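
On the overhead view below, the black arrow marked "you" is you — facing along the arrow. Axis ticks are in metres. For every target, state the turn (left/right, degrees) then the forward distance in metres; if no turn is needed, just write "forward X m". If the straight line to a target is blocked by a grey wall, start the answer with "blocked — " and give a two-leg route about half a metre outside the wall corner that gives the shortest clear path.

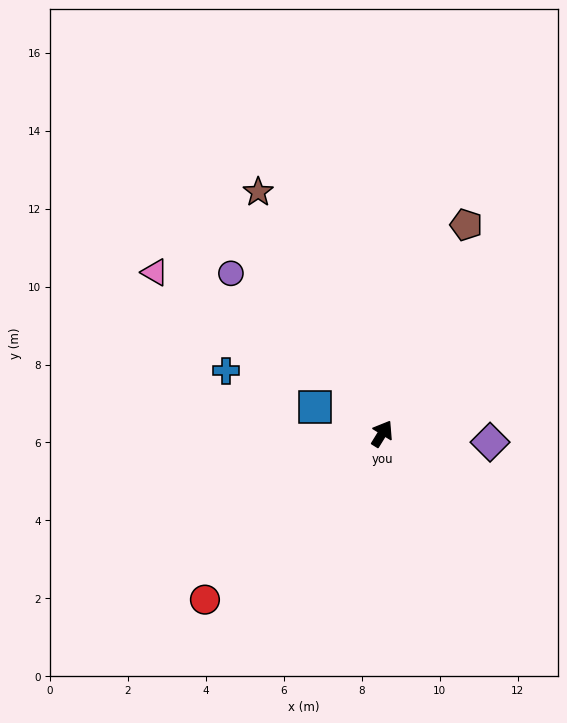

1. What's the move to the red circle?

turn left 165°, forward 6.2 m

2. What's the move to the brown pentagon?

turn left 10°, forward 5.8 m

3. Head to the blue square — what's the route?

turn left 100°, forward 1.9 m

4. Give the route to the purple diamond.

turn right 63°, forward 2.8 m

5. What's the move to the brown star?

turn left 59°, forward 7.0 m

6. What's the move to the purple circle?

turn left 75°, forward 5.7 m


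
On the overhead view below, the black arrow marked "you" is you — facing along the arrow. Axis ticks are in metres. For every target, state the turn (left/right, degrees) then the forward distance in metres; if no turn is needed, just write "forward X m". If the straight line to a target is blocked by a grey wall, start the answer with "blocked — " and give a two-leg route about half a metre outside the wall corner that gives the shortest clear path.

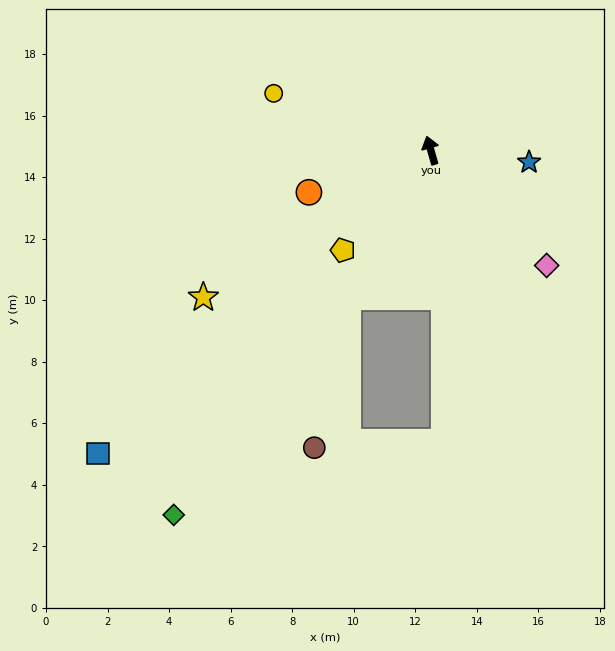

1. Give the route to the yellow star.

turn left 107°, forward 8.8 m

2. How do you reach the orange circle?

turn left 93°, forward 4.2 m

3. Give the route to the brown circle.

blocked — turn left 135°, forward 5.5 m, then turn left 16°, forward 5.0 m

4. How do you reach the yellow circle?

turn left 54°, forward 5.4 m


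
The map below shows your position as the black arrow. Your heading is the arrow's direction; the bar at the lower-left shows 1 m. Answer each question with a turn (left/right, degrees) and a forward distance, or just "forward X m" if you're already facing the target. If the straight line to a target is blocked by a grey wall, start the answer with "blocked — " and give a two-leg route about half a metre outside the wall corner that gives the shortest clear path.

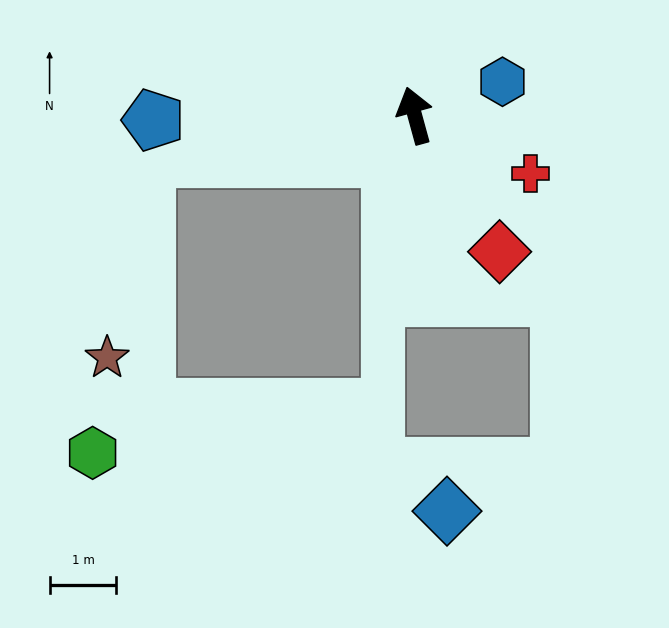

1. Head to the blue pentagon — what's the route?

turn left 76°, forward 3.9 m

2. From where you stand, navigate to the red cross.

turn right 132°, forward 1.9 m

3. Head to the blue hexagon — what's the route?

turn right 84°, forward 1.4 m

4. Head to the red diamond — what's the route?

turn right 163°, forward 2.4 m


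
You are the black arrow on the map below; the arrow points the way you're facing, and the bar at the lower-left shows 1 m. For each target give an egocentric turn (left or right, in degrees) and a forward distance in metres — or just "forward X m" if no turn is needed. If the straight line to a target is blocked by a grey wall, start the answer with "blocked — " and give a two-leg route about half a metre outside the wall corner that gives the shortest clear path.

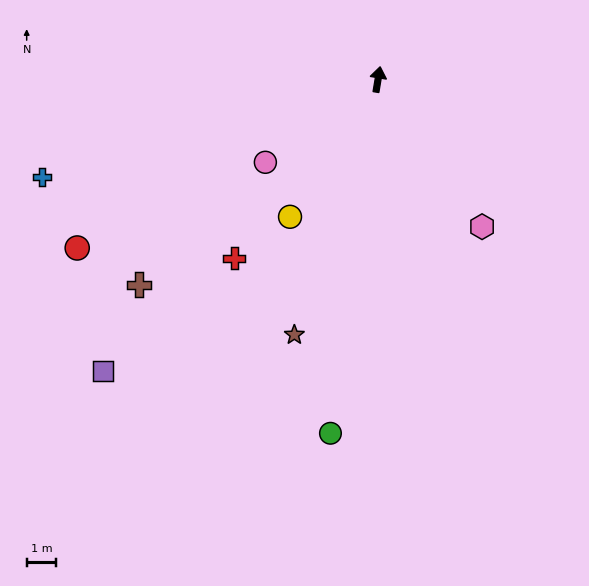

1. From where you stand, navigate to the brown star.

turn left 171°, forward 9.1 m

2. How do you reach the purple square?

turn left 146°, forward 13.6 m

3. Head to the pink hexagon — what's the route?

turn right 135°, forward 6.1 m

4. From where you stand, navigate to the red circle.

turn left 129°, forward 11.7 m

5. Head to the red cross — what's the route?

turn left 151°, forward 7.8 m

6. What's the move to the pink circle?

turn left 136°, forward 4.7 m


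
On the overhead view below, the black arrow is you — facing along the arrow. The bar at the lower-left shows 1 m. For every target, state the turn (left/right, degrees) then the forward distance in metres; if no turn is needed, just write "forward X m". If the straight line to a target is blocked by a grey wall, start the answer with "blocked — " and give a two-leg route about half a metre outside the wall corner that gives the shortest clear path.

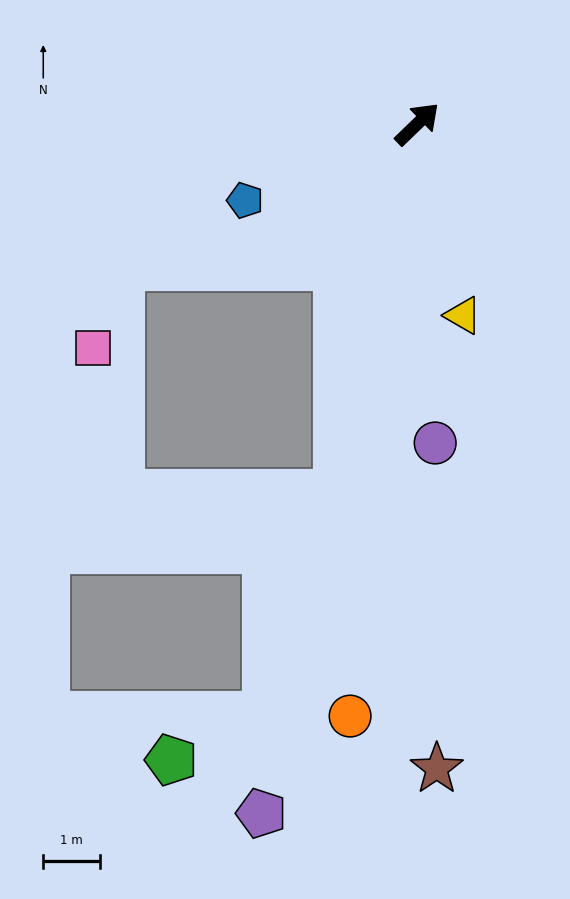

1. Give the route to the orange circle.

turn right 140°, forward 10.6 m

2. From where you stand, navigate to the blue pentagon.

turn left 160°, forward 3.3 m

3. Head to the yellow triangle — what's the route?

turn right 121°, forward 3.5 m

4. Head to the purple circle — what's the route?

turn right 131°, forward 5.7 m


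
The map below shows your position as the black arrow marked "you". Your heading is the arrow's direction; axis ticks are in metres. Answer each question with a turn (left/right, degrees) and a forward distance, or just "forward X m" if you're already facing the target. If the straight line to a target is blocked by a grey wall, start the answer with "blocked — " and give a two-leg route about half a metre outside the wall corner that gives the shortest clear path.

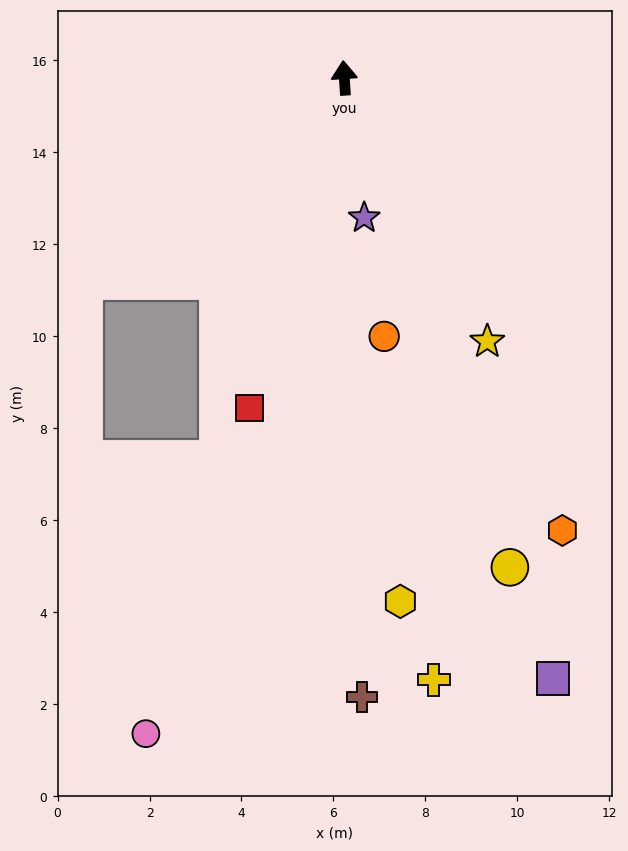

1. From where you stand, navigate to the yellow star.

turn right 155°, forward 6.5 m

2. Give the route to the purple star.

turn right 176°, forward 3.1 m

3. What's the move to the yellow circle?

turn right 165°, forward 11.2 m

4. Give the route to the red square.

turn left 160°, forward 7.5 m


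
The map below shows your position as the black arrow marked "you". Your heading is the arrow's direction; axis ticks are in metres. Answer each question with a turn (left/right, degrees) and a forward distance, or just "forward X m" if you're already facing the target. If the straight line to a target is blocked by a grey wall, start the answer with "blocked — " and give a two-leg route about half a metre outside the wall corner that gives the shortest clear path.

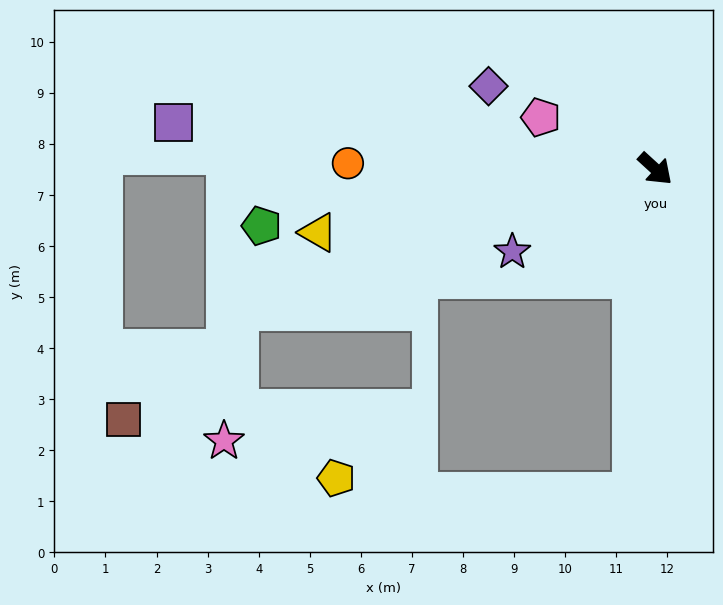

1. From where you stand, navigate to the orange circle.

turn right 139°, forward 6.0 m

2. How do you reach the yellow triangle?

turn right 127°, forward 6.7 m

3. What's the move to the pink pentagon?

turn right 162°, forward 2.5 m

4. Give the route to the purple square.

turn right 143°, forward 9.5 m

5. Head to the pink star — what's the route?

blocked — turn right 119°, forward 8.6 m, then turn left 66°, forward 2.6 m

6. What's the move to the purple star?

turn right 108°, forward 3.2 m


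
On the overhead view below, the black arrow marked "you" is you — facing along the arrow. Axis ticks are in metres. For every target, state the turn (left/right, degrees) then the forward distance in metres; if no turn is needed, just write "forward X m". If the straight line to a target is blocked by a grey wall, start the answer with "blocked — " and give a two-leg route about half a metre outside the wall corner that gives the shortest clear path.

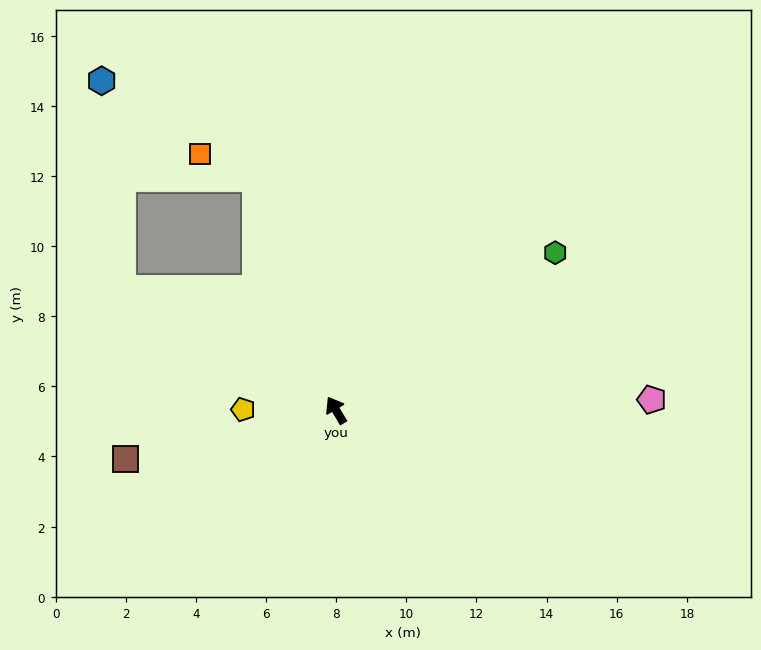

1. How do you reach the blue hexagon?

blocked — turn left 30°, forward 7.0 m, then turn right 56°, forward 6.0 m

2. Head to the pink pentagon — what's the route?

turn right 119°, forward 9.0 m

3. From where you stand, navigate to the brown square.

turn left 72°, forward 6.1 m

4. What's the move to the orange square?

blocked — turn right 12°, forward 7.0 m, then turn left 49°, forward 1.8 m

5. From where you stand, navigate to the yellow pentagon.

turn left 59°, forward 2.6 m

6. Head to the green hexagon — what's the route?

turn right 85°, forward 7.7 m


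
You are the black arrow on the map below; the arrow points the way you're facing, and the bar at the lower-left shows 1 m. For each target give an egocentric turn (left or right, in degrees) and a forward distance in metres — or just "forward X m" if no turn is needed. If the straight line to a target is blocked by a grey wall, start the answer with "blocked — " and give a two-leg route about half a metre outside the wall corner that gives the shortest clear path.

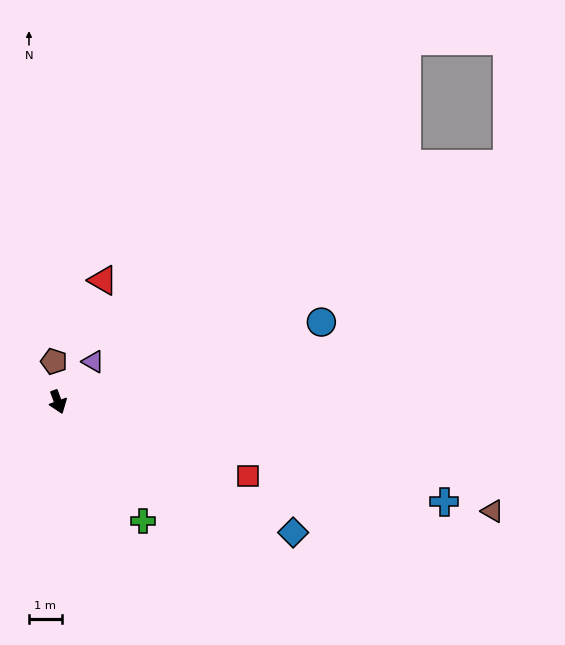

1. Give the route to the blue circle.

turn left 87°, forward 8.3 m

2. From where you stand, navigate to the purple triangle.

turn left 119°, forward 1.6 m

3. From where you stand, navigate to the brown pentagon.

turn left 166°, forward 1.2 m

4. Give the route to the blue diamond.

turn left 41°, forward 8.2 m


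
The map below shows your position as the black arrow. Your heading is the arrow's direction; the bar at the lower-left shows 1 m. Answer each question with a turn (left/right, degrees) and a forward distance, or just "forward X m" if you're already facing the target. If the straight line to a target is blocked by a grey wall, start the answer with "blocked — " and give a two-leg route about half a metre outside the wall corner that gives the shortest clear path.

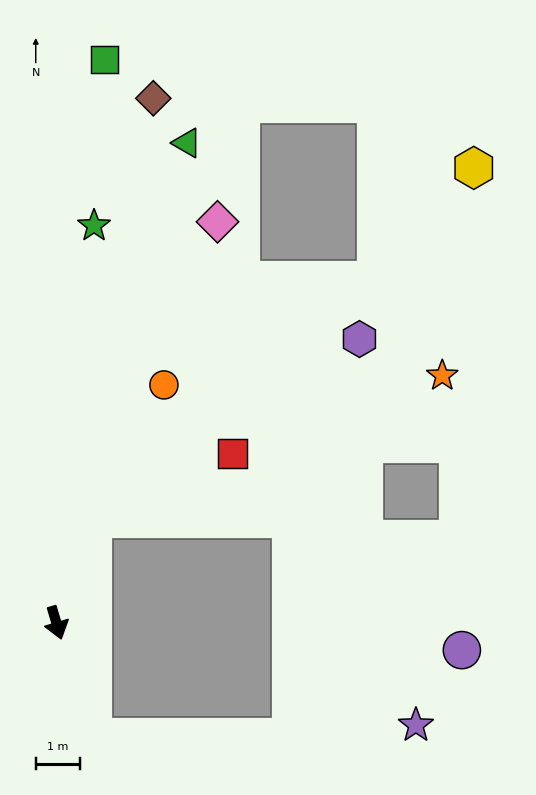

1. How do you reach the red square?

blocked — turn left 144°, forward 2.5 m, then turn right 45°, forward 3.5 m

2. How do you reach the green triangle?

turn left 148°, forward 11.1 m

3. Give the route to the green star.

turn left 158°, forward 8.9 m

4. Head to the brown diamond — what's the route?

turn left 153°, forward 11.9 m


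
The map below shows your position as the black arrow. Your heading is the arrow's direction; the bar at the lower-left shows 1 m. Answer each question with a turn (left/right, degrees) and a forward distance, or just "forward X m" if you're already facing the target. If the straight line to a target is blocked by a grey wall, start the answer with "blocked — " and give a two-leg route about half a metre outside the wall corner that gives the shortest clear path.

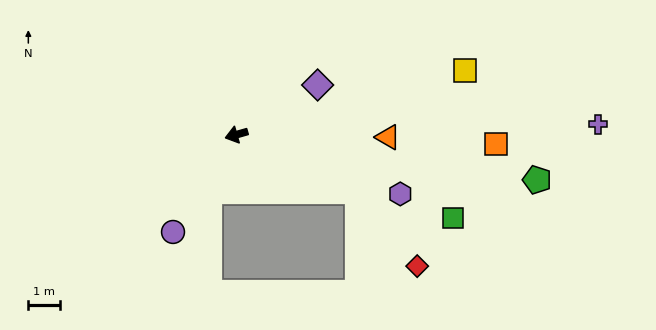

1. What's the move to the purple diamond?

turn right 165°, forward 3.0 m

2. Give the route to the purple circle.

turn left 41°, forward 3.6 m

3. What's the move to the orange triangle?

turn left 163°, forward 4.7 m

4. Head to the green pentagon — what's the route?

turn left 155°, forward 9.5 m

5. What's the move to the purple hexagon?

turn left 144°, forward 5.5 m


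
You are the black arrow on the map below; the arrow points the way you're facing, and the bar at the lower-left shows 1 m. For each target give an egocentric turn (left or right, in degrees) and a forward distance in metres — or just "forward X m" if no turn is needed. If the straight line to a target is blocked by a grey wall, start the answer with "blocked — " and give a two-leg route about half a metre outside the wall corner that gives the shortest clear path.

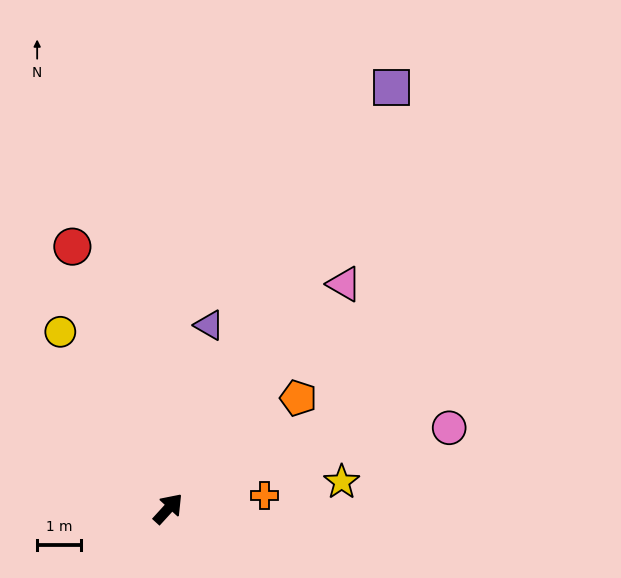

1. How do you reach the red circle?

turn left 62°, forward 6.4 m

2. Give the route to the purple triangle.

turn left 30°, forward 4.3 m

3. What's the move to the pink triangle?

turn left 4°, forward 6.5 m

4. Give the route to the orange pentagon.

turn right 7°, forward 3.9 m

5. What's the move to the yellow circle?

turn left 74°, forward 4.7 m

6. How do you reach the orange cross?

turn right 40°, forward 2.2 m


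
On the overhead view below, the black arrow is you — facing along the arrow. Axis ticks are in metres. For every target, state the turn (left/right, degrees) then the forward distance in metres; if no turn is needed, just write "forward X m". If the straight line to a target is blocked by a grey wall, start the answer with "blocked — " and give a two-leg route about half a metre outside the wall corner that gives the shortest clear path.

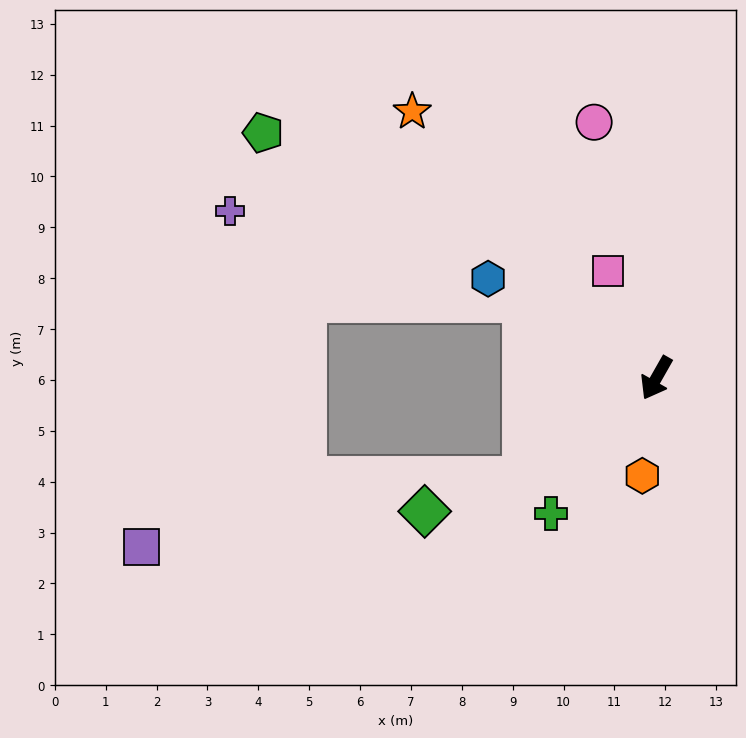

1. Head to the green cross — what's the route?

turn right 8°, forward 3.4 m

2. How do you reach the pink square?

turn right 126°, forward 2.3 m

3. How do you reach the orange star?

turn right 108°, forward 7.1 m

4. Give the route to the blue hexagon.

turn right 91°, forward 3.8 m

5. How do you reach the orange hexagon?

turn left 21°, forward 1.9 m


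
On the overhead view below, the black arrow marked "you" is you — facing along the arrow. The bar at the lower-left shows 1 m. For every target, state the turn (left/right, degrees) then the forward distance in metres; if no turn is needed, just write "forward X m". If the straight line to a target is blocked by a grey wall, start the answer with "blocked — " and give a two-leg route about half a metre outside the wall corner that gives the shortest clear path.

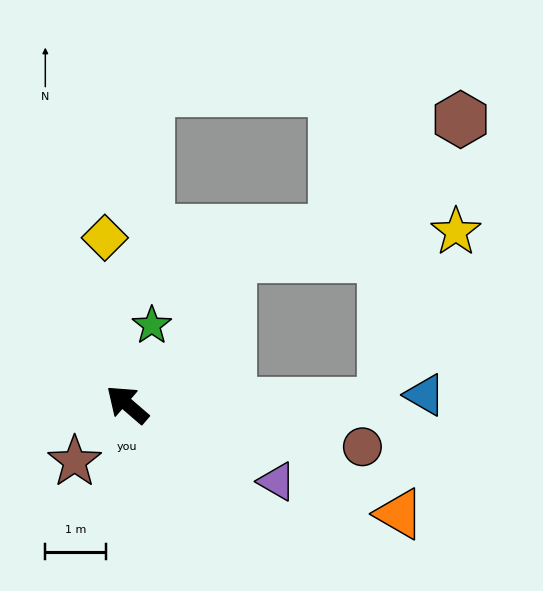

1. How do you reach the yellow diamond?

turn right 42°, forward 2.8 m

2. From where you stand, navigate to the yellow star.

blocked — turn right 139°, forward 4.2 m, then turn left 67°, forward 3.1 m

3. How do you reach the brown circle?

turn right 149°, forward 3.9 m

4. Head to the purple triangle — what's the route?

turn right 167°, forward 2.8 m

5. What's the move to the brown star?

turn left 88°, forward 1.3 m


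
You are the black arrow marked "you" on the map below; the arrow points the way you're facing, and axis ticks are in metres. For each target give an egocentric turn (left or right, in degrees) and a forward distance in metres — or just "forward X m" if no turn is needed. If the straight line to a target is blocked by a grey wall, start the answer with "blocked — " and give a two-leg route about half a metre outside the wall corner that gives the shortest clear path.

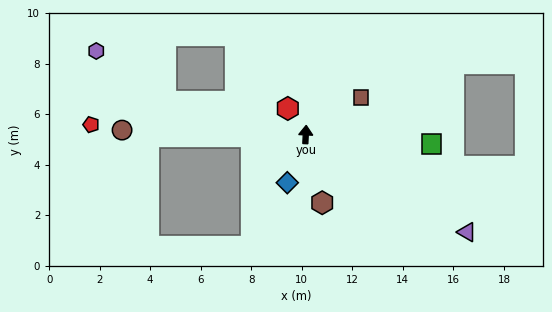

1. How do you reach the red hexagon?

turn left 37°, forward 1.3 m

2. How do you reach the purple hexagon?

blocked — turn left 80°, forward 5.7 m, then turn right 23°, forward 3.4 m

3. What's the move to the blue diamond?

turn left 162°, forward 2.0 m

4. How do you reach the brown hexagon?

turn right 164°, forward 2.8 m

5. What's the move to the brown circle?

turn left 91°, forward 7.3 m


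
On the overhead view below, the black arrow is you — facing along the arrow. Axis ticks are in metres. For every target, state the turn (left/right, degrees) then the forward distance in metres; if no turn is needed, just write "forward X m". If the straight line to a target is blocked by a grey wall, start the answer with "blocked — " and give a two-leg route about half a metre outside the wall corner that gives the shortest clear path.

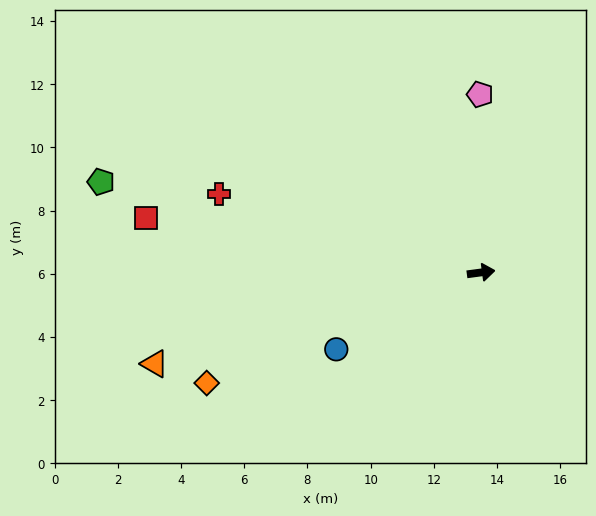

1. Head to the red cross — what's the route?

turn left 156°, forward 8.7 m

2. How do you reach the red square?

turn left 163°, forward 10.8 m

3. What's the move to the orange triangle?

turn right 172°, forward 10.7 m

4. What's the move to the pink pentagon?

turn left 83°, forward 5.6 m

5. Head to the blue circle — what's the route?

turn right 160°, forward 5.2 m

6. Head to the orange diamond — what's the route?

turn right 166°, forward 9.4 m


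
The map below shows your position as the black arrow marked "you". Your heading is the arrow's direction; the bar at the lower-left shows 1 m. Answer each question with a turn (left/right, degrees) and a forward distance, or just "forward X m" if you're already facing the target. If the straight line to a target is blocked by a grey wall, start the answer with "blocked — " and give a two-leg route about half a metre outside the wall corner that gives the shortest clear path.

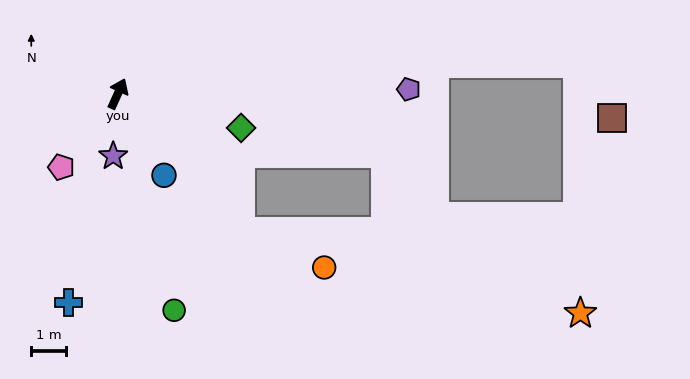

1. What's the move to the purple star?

turn right 160°, forward 1.8 m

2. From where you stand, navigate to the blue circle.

turn right 126°, forward 2.7 m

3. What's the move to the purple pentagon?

turn right 65°, forward 8.4 m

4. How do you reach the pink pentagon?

turn left 167°, forward 2.7 m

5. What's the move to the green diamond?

turn right 81°, forward 3.7 m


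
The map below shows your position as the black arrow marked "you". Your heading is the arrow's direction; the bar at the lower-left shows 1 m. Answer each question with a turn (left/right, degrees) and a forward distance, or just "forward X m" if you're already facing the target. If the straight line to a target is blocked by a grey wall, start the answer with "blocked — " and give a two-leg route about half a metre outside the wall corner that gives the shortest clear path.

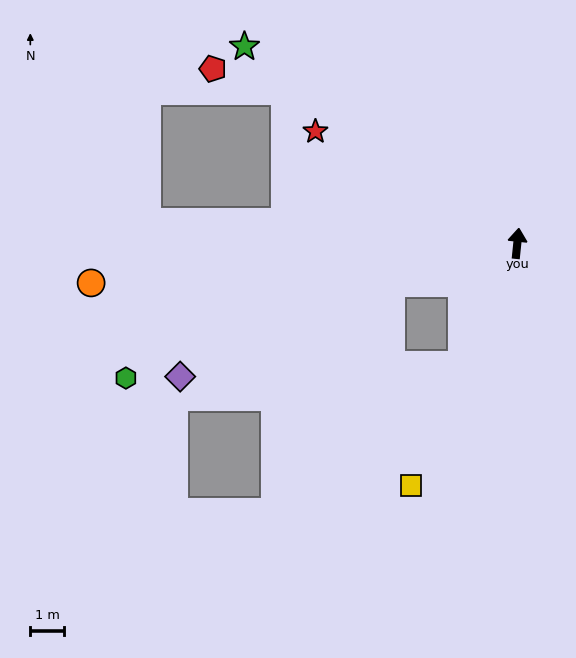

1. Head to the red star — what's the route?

turn left 67°, forward 6.9 m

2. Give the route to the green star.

turn left 60°, forward 10.1 m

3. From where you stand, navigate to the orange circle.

turn left 101°, forward 12.8 m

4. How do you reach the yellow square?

turn left 162°, forward 7.9 m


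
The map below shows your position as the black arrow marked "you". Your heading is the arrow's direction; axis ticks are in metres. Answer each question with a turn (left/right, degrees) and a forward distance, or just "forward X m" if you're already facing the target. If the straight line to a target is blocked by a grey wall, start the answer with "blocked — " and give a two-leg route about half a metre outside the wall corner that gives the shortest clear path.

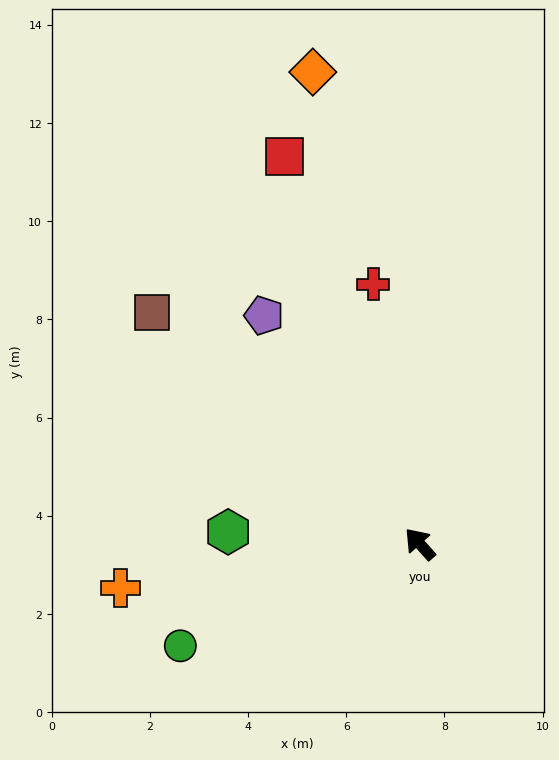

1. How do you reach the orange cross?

turn left 57°, forward 6.2 m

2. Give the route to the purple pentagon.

turn right 8°, forward 5.6 m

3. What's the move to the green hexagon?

turn left 45°, forward 3.9 m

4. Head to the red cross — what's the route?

turn right 32°, forward 5.4 m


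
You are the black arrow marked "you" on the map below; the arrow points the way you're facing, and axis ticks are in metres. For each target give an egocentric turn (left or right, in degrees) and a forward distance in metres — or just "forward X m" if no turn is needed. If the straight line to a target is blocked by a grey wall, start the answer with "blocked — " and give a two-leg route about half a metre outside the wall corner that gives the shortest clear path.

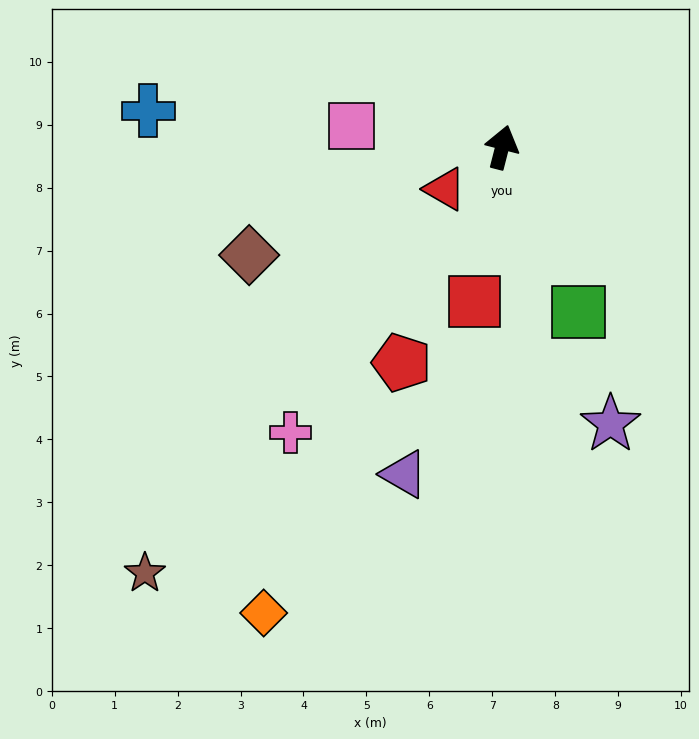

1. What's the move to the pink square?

turn left 96°, forward 2.4 m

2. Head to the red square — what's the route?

turn right 176°, forward 2.5 m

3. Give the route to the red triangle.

turn left 141°, forward 1.1 m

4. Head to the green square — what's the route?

turn right 141°, forward 2.9 m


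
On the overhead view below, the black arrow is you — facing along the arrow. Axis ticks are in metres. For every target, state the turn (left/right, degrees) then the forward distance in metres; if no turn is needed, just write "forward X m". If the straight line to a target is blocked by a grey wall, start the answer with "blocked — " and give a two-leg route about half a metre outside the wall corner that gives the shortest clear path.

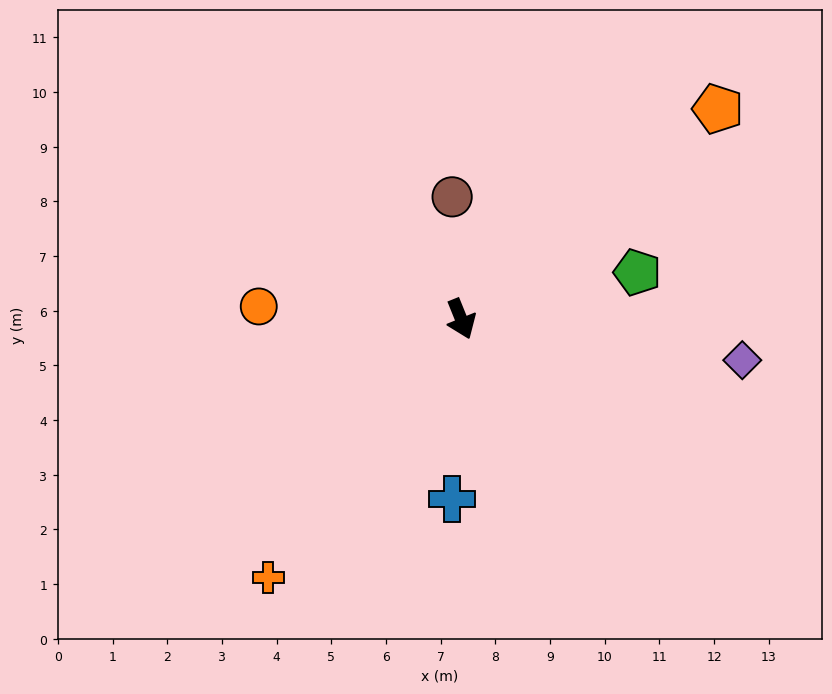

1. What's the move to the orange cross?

turn right 59°, forward 5.9 m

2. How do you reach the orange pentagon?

turn left 107°, forward 6.1 m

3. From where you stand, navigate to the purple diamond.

turn left 60°, forward 5.2 m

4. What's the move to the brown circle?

turn left 162°, forward 2.2 m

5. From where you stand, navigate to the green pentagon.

turn left 83°, forward 3.3 m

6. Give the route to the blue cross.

turn right 25°, forward 3.3 m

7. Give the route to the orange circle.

turn right 116°, forward 3.7 m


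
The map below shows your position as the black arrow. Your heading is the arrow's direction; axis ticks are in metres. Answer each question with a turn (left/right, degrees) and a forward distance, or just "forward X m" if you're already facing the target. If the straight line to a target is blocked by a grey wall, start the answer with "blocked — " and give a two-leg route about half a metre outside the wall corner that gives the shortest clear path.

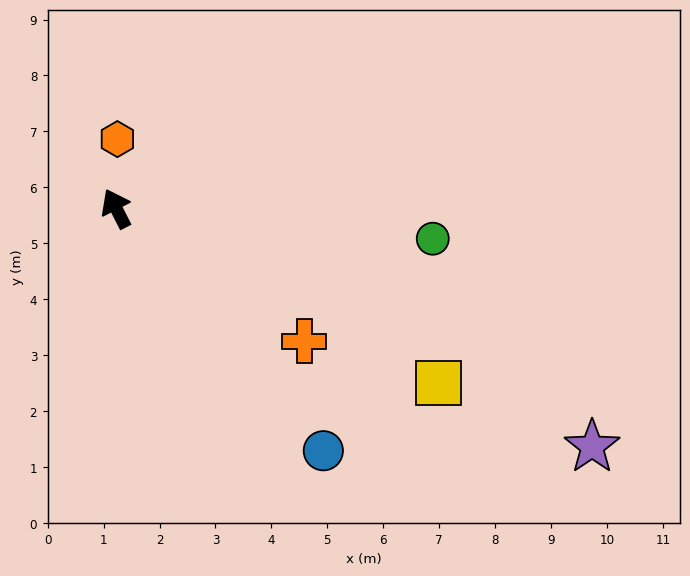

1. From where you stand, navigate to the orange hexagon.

turn right 28°, forward 1.2 m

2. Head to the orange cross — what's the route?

turn right 152°, forward 4.1 m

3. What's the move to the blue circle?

turn right 166°, forward 5.7 m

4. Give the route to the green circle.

turn right 122°, forward 5.7 m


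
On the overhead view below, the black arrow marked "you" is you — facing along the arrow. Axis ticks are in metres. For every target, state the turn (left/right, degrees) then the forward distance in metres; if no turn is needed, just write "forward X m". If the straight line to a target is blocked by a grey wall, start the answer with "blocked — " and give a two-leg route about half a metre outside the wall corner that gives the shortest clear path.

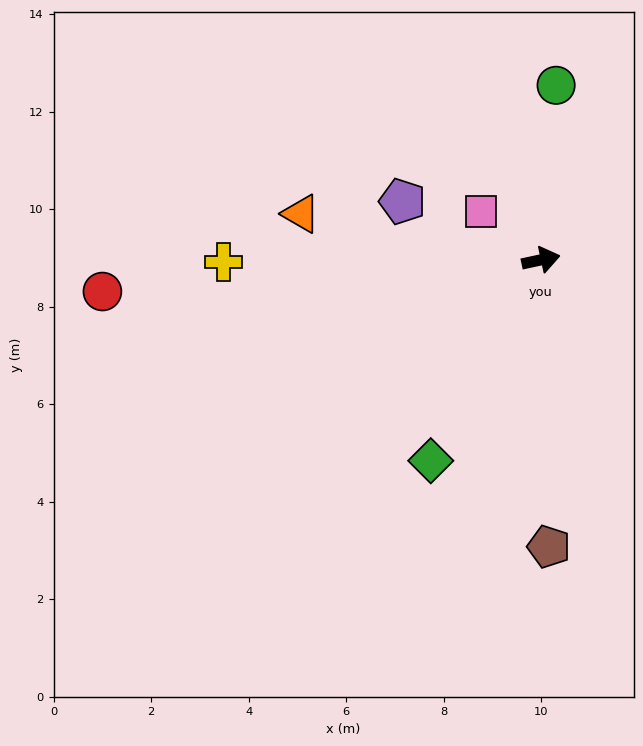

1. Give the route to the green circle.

turn left 73°, forward 3.6 m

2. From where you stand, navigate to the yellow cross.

turn left 168°, forward 6.5 m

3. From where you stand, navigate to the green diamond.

turn right 131°, forward 4.7 m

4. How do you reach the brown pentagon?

turn right 101°, forward 5.9 m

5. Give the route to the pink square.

turn left 129°, forward 1.6 m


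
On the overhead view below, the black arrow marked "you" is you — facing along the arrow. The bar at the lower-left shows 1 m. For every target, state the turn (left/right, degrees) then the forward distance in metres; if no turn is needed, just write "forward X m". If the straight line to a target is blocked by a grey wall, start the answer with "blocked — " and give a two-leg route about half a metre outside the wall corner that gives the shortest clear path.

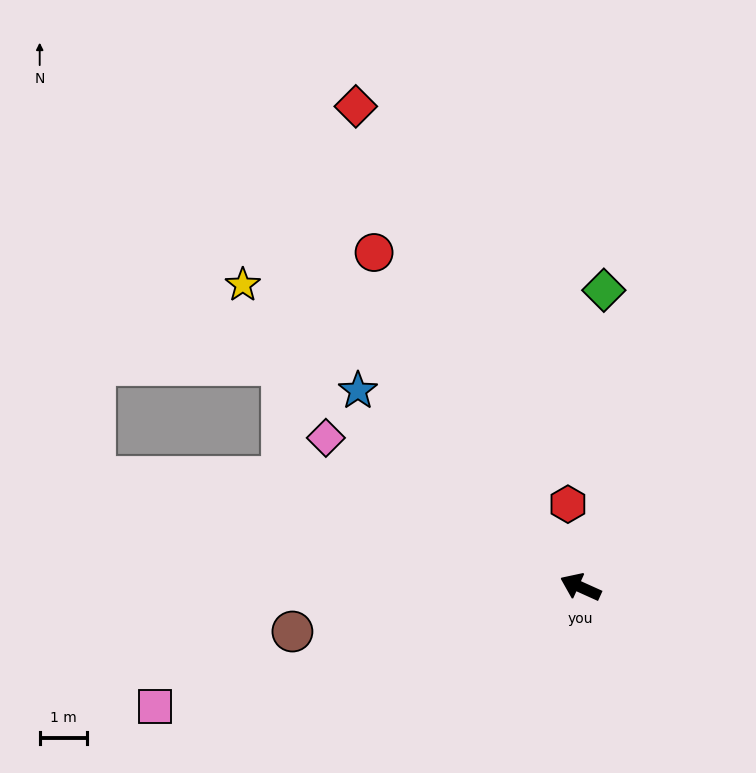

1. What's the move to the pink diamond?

turn right 6°, forward 6.2 m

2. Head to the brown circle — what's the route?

turn left 33°, forward 6.1 m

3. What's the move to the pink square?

turn left 40°, forward 9.3 m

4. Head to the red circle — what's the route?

turn right 34°, forward 8.3 m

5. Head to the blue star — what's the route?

turn right 17°, forward 6.2 m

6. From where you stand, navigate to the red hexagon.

turn right 57°, forward 1.8 m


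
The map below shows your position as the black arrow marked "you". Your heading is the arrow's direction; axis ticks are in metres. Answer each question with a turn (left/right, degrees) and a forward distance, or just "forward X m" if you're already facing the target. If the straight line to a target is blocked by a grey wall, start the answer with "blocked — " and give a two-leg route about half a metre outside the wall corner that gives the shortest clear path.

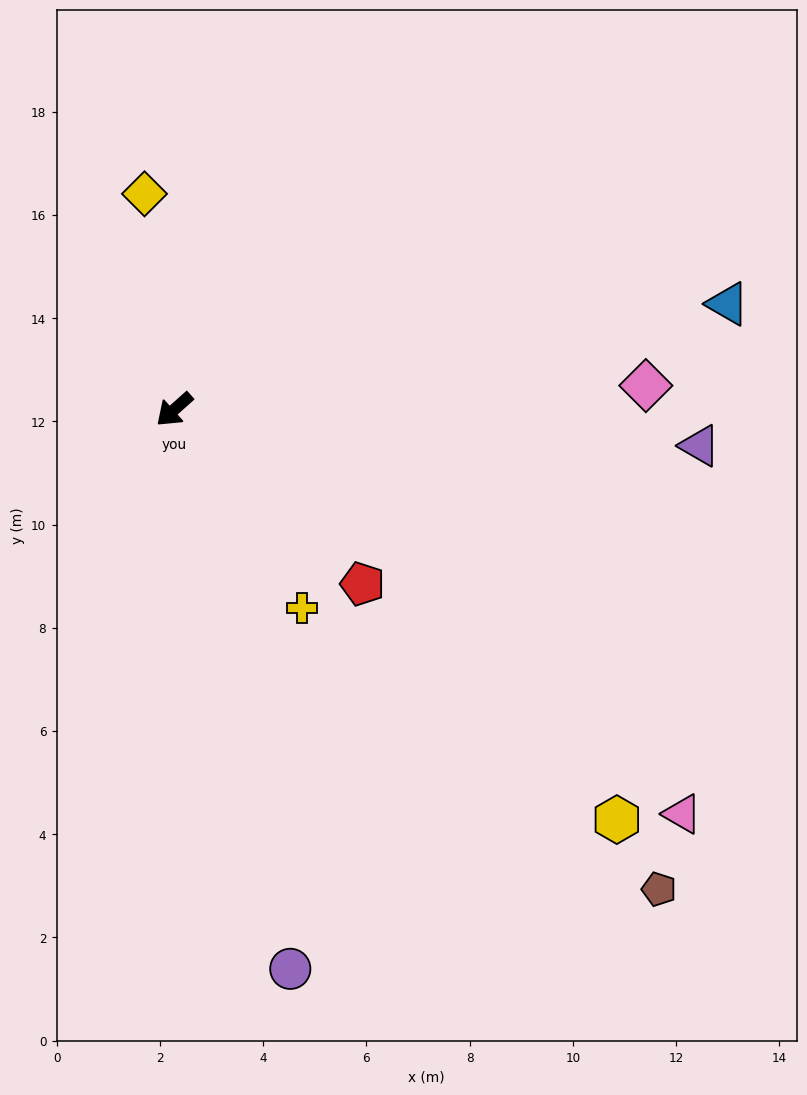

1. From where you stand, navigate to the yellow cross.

turn left 81°, forward 4.6 m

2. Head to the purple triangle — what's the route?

turn left 134°, forward 10.2 m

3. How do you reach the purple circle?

turn left 60°, forward 11.1 m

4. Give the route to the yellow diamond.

turn right 124°, forward 4.2 m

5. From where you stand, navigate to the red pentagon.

turn left 95°, forward 5.0 m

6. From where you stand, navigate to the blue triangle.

turn left 149°, forward 10.9 m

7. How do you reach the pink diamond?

turn left 141°, forward 9.1 m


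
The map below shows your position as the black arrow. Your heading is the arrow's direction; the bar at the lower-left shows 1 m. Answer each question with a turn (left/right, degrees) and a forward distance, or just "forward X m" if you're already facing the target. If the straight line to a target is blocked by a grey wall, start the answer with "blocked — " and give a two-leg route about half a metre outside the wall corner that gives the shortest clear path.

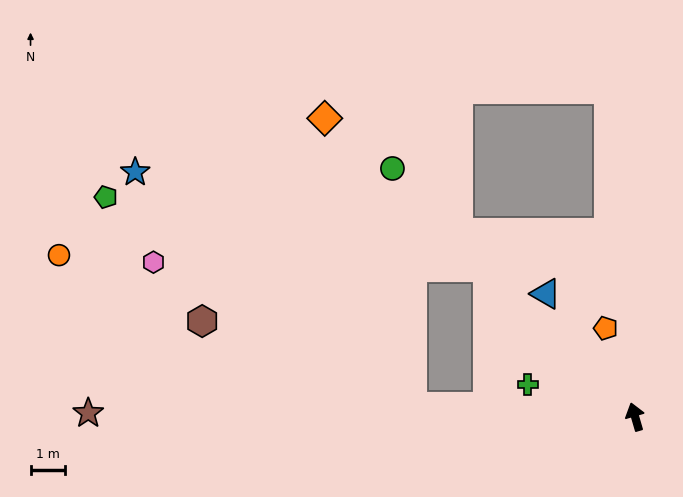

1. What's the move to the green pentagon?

blocked — turn left 71°, forward 6.5 m, then turn right 32°, forward 10.8 m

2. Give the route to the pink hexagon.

blocked — turn left 71°, forward 6.5 m, then turn right 26°, forward 8.6 m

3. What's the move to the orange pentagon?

turn left 2°, forward 2.7 m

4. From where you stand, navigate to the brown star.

turn left 73°, forward 15.9 m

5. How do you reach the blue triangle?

turn left 20°, forward 4.4 m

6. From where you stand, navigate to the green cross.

turn left 57°, forward 3.3 m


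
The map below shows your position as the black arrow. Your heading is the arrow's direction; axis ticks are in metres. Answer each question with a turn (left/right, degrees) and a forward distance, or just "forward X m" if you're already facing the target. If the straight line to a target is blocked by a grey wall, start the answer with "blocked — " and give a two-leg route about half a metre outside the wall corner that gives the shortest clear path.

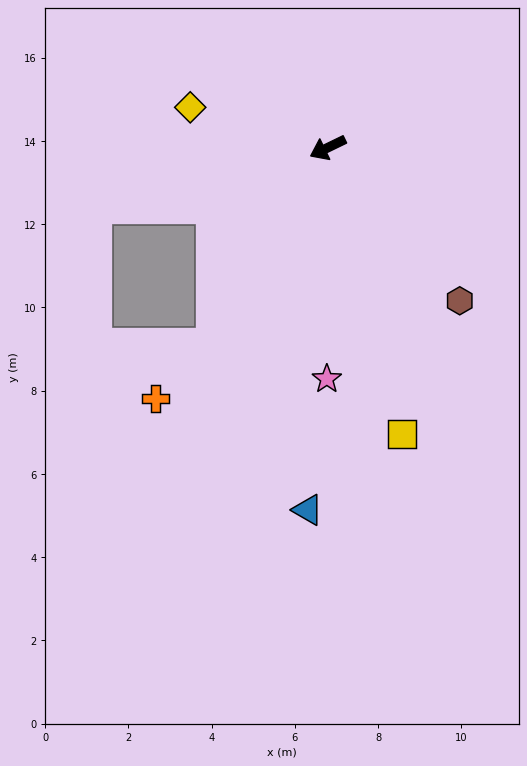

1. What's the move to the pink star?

turn left 64°, forward 5.6 m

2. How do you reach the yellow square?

turn left 79°, forward 7.1 m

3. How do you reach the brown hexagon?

turn left 105°, forward 4.9 m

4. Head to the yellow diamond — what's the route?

turn right 42°, forward 3.4 m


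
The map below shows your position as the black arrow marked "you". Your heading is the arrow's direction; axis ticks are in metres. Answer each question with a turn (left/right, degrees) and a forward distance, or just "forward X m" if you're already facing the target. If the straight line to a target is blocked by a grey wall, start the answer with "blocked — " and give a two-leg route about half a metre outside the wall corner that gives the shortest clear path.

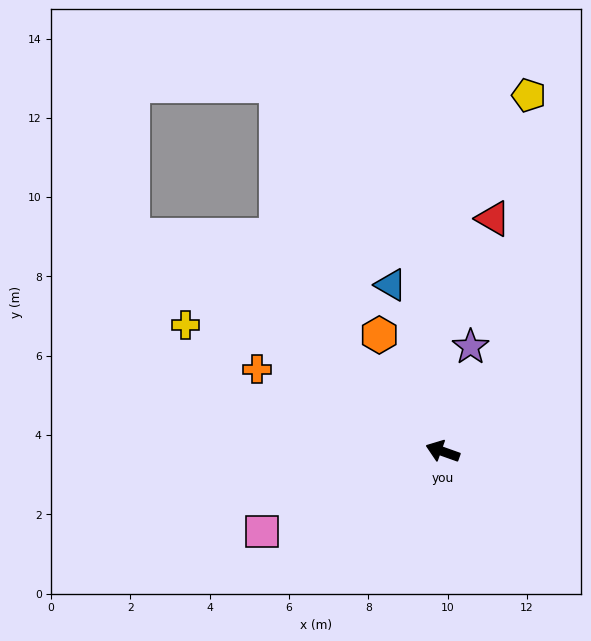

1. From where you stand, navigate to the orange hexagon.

turn right 42°, forward 3.3 m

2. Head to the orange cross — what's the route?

turn right 4°, forward 5.1 m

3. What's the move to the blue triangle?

turn right 53°, forward 4.4 m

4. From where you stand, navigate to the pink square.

turn left 43°, forward 5.0 m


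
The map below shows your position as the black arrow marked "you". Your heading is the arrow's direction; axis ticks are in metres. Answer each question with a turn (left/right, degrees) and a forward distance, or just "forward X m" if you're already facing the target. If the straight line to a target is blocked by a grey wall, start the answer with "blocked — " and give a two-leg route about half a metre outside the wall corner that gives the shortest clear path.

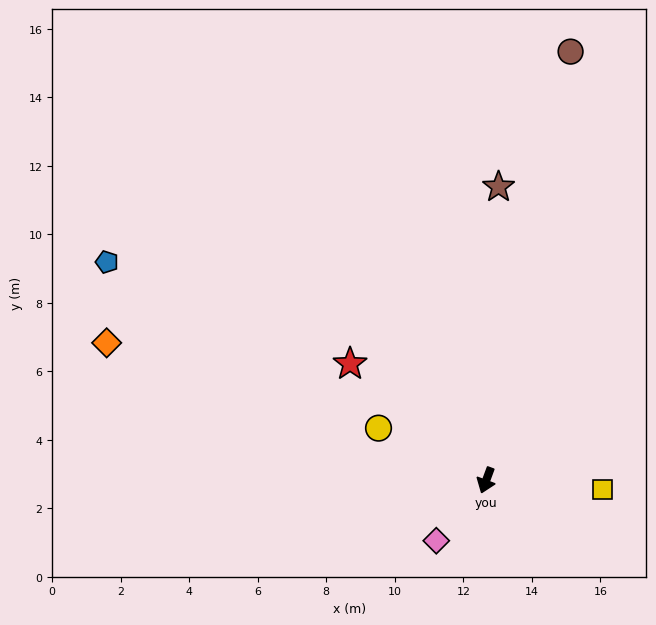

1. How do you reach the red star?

turn right 110°, forward 5.2 m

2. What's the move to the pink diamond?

turn right 19°, forward 2.3 m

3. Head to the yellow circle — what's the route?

turn right 95°, forward 3.5 m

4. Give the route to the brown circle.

turn right 171°, forward 12.7 m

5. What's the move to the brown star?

turn right 162°, forward 8.6 m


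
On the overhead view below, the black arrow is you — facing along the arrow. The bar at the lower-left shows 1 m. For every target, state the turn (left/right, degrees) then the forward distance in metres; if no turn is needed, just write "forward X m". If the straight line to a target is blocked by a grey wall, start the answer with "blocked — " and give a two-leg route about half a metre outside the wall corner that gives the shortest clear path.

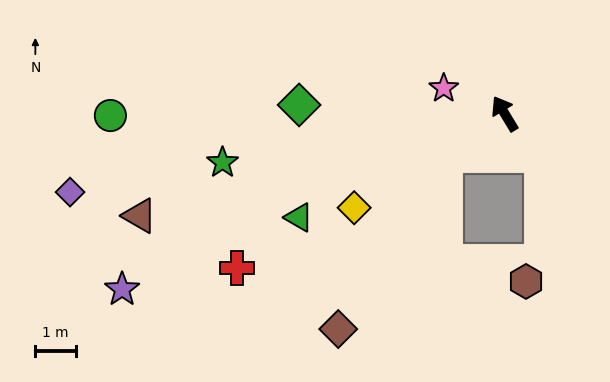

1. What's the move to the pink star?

turn left 36°, forward 1.6 m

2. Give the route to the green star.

turn left 69°, forward 7.0 m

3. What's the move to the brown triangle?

turn left 74°, forward 9.3 m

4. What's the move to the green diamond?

turn left 56°, forward 5.1 m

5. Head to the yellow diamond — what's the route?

turn left 91°, forward 4.4 m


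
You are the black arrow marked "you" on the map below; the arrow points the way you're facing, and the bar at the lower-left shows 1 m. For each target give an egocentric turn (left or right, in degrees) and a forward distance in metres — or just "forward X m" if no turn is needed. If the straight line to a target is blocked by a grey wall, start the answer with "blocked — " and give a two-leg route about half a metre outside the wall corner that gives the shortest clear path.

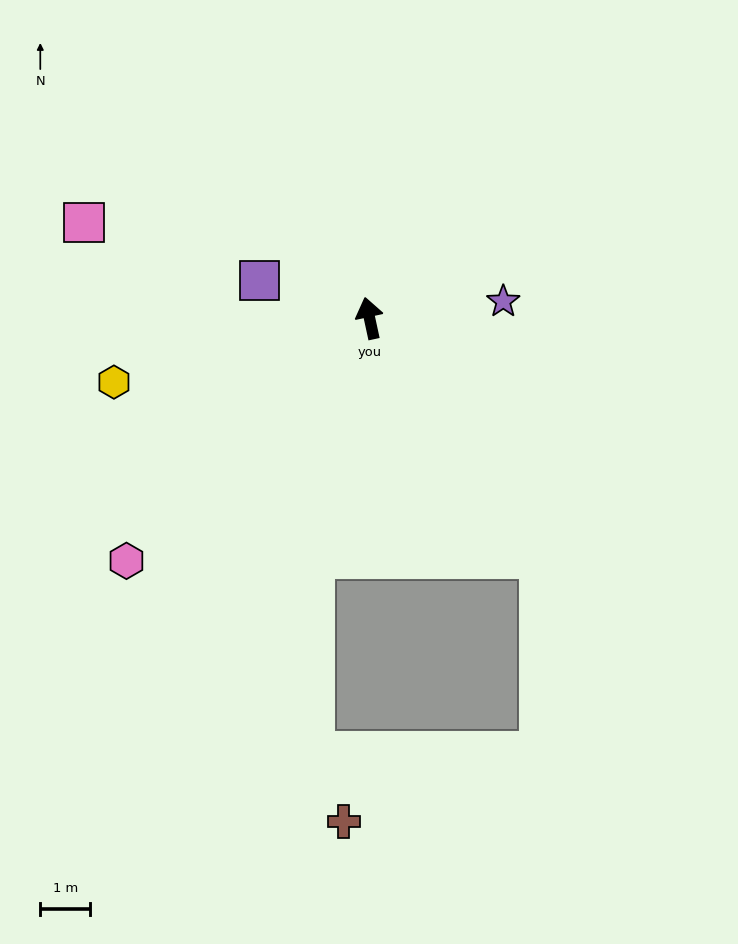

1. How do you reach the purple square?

turn left 59°, forward 2.3 m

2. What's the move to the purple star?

turn right 95°, forward 2.7 m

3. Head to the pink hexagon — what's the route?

turn left 123°, forward 6.9 m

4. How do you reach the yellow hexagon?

turn left 92°, forward 5.3 m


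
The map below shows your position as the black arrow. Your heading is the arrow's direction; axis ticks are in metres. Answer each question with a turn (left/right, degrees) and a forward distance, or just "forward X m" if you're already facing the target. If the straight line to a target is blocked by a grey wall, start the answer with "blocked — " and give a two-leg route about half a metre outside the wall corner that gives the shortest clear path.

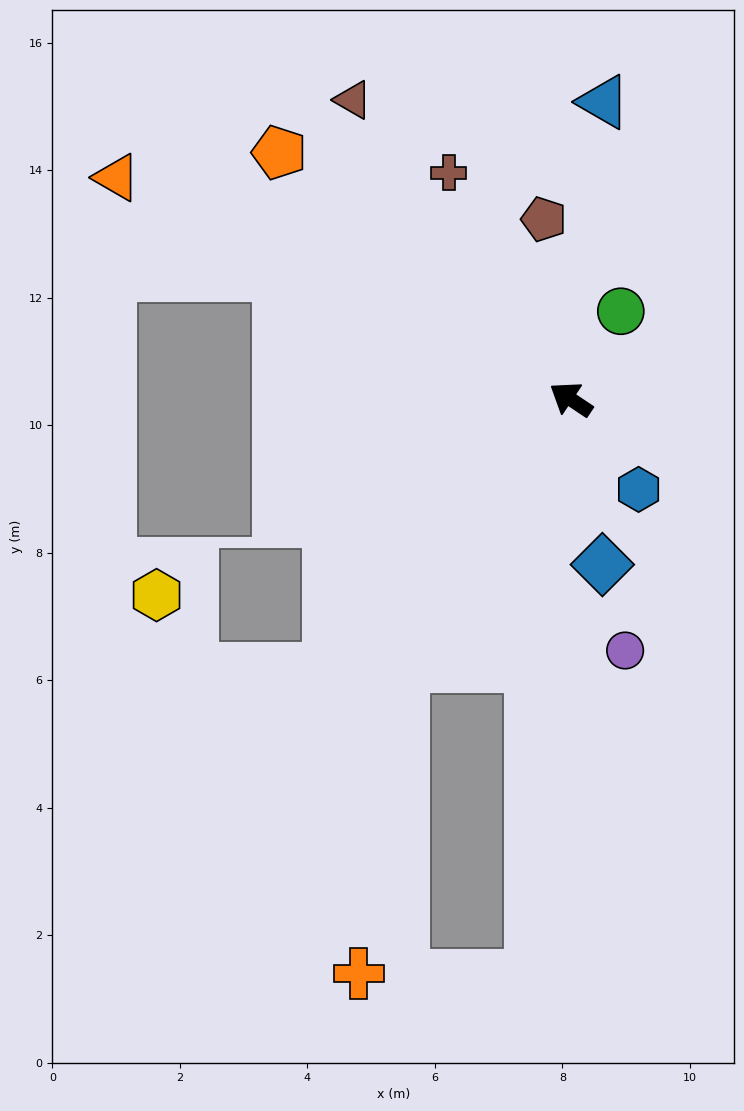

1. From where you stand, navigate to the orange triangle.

turn left 8°, forward 7.9 m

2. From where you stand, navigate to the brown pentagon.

turn right 48°, forward 2.9 m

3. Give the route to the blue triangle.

turn right 62°, forward 4.7 m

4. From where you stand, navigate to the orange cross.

blocked — turn left 91°, forward 4.9 m, then turn left 25°, forward 4.9 m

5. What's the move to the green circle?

turn right 86°, forward 1.6 m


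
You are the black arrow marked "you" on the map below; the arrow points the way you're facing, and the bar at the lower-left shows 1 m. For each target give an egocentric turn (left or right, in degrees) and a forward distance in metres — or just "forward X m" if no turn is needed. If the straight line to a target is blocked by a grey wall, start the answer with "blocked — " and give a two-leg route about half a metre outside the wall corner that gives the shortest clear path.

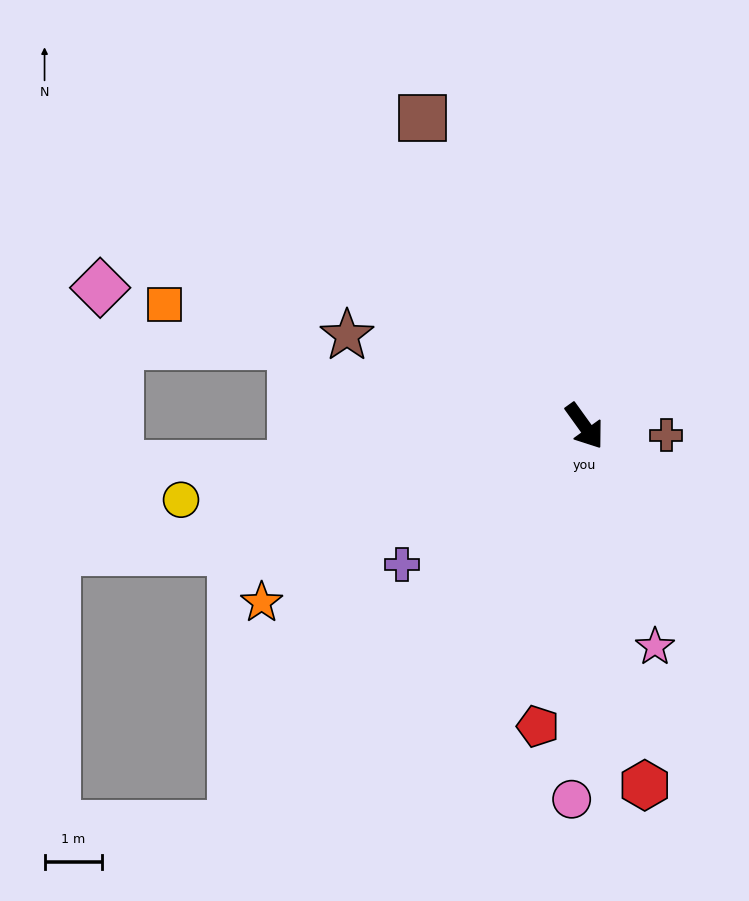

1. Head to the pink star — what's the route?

turn right 18°, forward 4.0 m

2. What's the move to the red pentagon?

turn right 45°, forward 5.3 m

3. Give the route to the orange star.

turn right 97°, forward 6.4 m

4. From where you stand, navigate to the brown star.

turn right 147°, forward 4.4 m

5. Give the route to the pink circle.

turn right 38°, forward 6.5 m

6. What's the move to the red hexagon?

turn right 26°, forward 6.3 m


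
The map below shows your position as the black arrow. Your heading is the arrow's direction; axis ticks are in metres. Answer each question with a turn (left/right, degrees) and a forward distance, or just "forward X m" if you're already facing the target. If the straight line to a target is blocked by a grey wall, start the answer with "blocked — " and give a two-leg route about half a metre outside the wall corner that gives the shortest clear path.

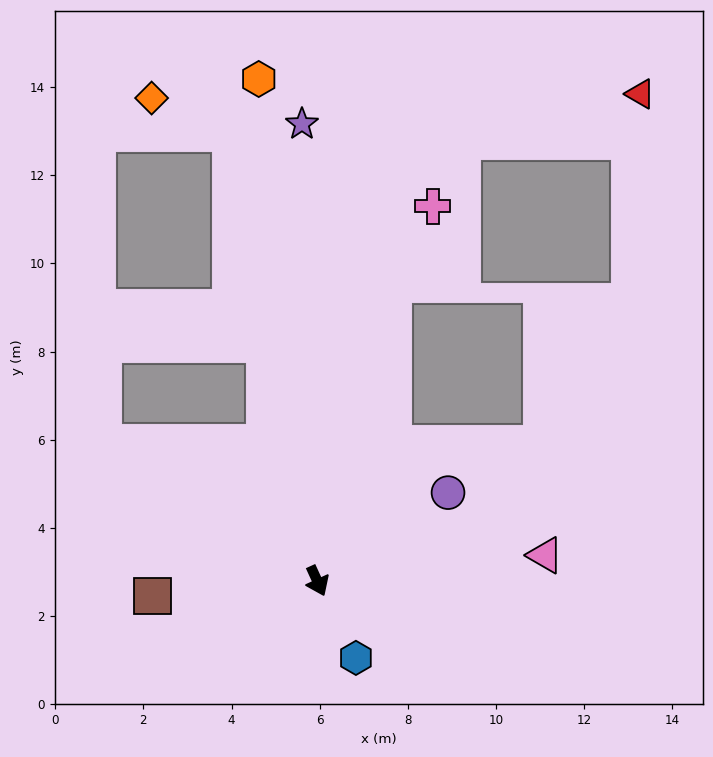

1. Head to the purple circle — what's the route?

turn left 100°, forward 3.6 m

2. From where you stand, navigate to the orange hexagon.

turn left 162°, forward 11.5 m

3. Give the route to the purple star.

turn left 157°, forward 10.4 m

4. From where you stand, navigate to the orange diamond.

blocked — turn left 166°, forward 10.3 m, then turn left 55°, forward 2.0 m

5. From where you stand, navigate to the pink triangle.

turn left 72°, forward 5.2 m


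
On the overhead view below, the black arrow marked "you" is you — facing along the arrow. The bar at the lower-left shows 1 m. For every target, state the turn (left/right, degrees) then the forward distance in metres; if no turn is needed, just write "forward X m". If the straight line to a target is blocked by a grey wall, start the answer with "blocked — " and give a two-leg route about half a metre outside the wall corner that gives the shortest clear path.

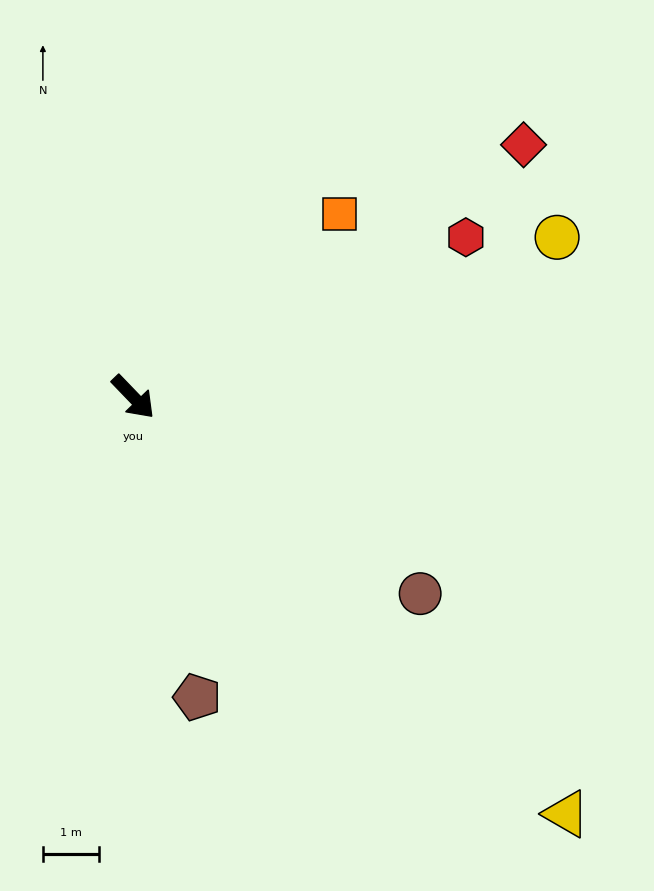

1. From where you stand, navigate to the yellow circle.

turn left 67°, forward 8.0 m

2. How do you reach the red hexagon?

turn left 72°, forward 6.6 m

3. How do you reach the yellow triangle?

turn left 2°, forward 10.7 m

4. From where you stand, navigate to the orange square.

turn left 88°, forward 4.9 m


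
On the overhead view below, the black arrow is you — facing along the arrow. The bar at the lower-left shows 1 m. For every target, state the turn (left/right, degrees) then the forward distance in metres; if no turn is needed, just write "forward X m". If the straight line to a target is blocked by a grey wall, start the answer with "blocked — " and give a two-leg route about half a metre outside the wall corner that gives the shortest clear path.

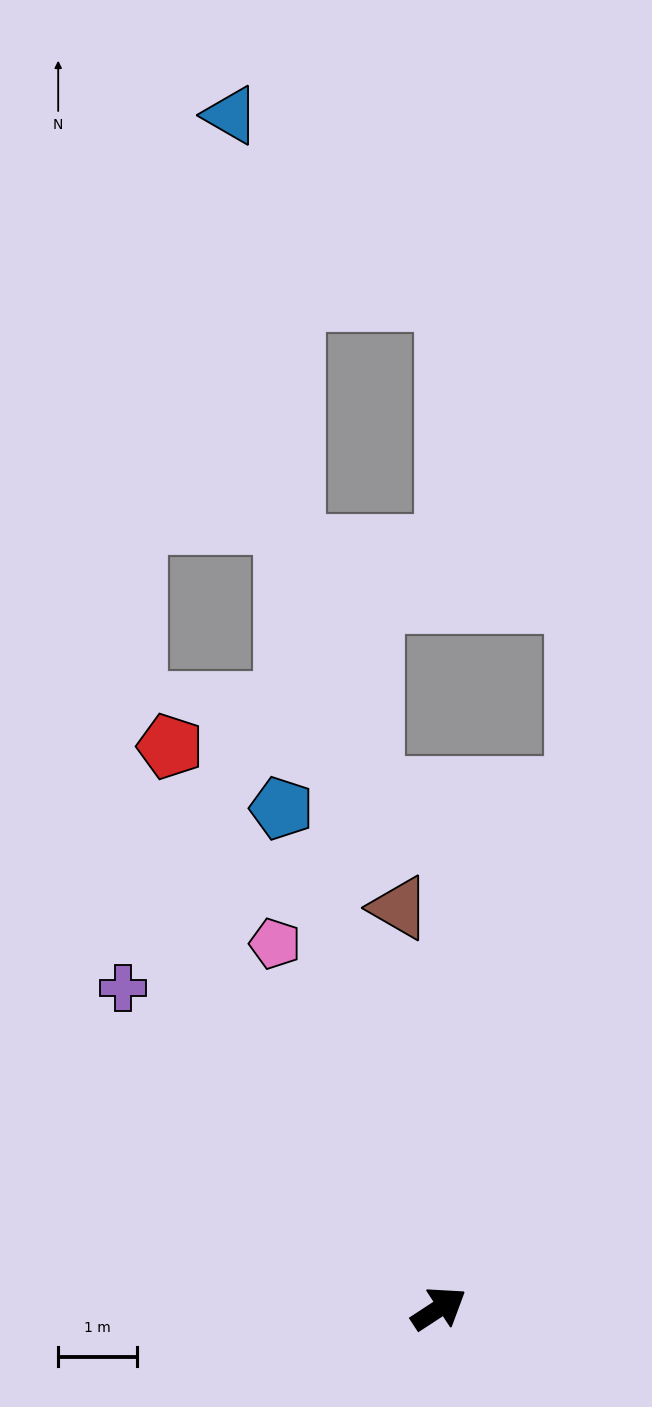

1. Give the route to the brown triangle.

turn left 62°, forward 5.1 m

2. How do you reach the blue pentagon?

turn left 74°, forward 6.7 m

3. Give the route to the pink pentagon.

turn left 81°, forward 5.1 m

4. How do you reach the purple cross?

turn left 101°, forward 5.7 m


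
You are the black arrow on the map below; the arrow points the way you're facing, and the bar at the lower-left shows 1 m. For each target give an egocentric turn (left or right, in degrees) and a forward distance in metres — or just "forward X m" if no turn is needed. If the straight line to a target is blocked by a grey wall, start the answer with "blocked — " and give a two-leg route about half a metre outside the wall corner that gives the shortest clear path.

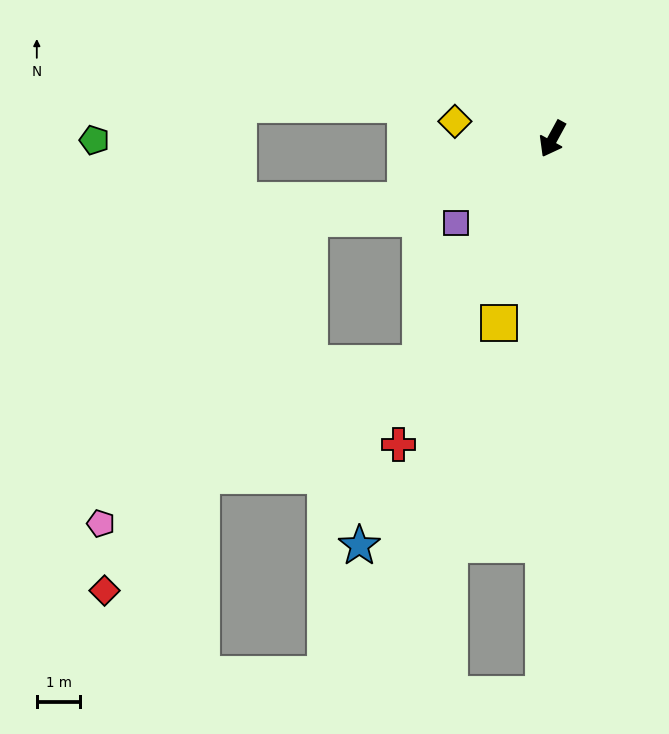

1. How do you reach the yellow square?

turn left 13°, forward 4.4 m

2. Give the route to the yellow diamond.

turn right 71°, forward 2.3 m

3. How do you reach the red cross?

forward 7.9 m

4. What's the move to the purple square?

turn right 20°, forward 3.0 m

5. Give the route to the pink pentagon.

blocked — forward 6.0 m, then turn right 35°, forward 8.3 m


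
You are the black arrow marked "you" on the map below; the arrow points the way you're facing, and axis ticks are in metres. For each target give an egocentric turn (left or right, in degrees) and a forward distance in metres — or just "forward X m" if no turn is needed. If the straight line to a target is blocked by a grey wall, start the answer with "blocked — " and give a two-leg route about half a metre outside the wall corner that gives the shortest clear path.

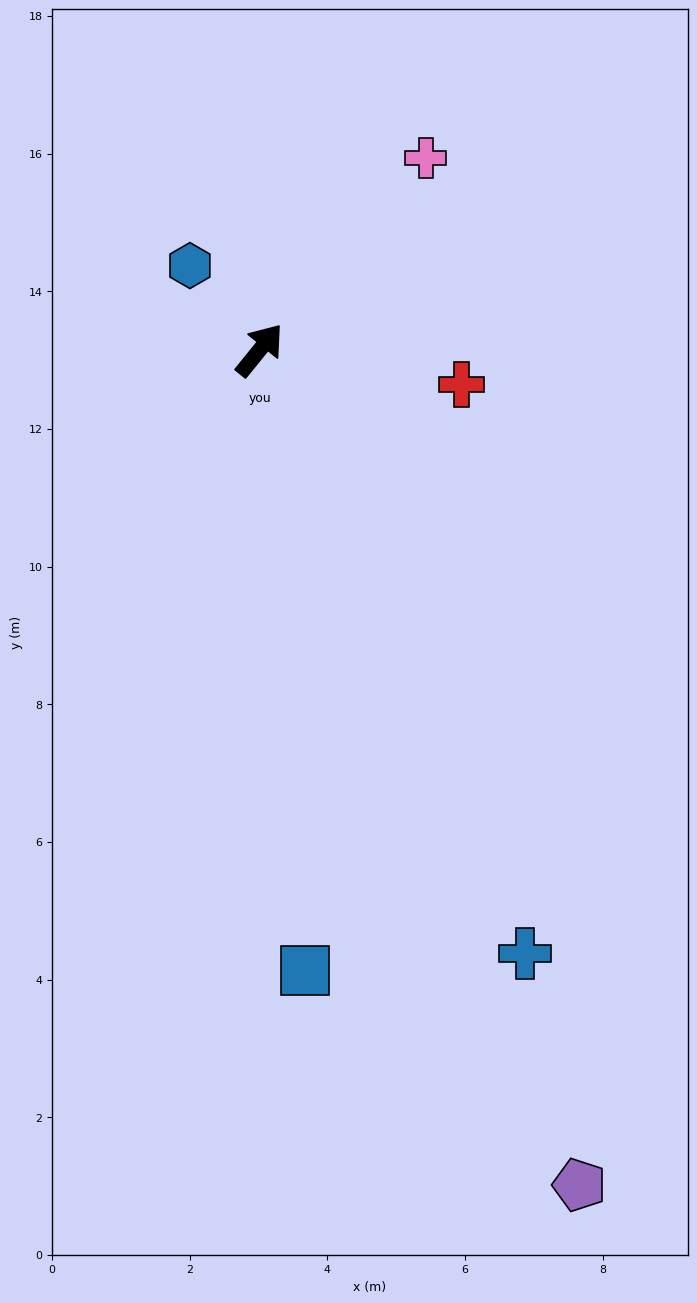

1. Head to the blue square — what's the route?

turn right 137°, forward 9.0 m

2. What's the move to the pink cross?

forward 3.7 m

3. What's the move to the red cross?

turn right 61°, forward 3.0 m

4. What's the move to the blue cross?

turn right 117°, forward 9.6 m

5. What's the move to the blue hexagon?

turn left 79°, forward 1.6 m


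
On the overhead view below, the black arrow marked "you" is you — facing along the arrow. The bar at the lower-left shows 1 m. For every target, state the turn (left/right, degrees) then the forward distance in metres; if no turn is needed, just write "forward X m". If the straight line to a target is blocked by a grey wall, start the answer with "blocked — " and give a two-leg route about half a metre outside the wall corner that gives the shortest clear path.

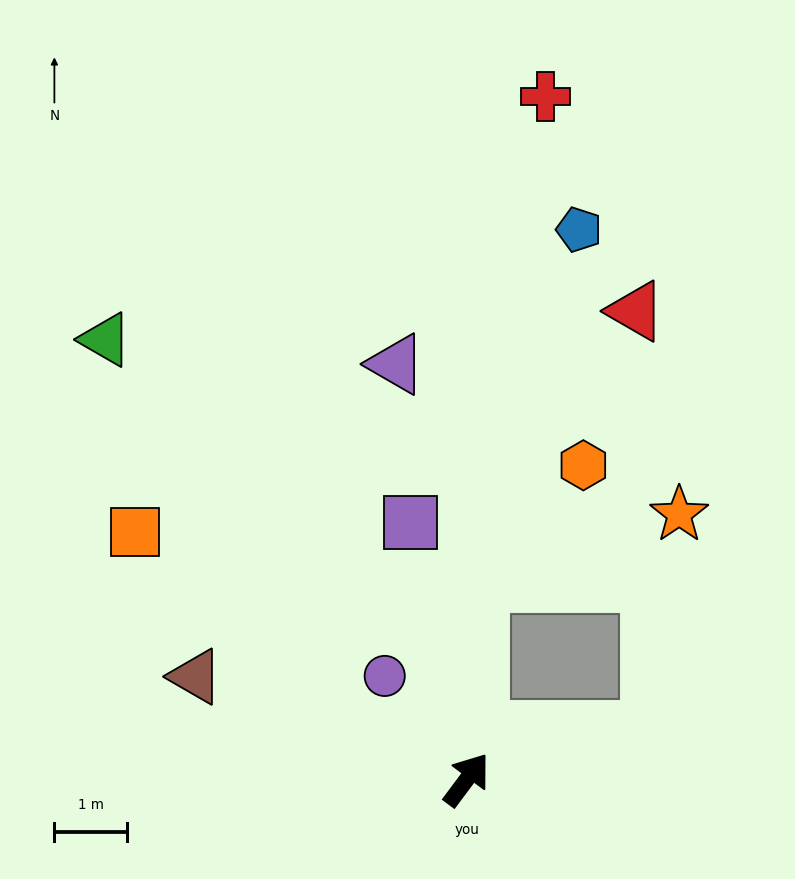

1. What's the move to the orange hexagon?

blocked — turn left 33°, forward 2.7 m, then turn right 38°, forward 2.2 m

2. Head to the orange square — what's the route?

turn left 90°, forward 5.7 m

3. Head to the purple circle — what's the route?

turn left 75°, forward 1.8 m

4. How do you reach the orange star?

blocked — turn left 33°, forward 2.7 m, then turn right 68°, forward 2.9 m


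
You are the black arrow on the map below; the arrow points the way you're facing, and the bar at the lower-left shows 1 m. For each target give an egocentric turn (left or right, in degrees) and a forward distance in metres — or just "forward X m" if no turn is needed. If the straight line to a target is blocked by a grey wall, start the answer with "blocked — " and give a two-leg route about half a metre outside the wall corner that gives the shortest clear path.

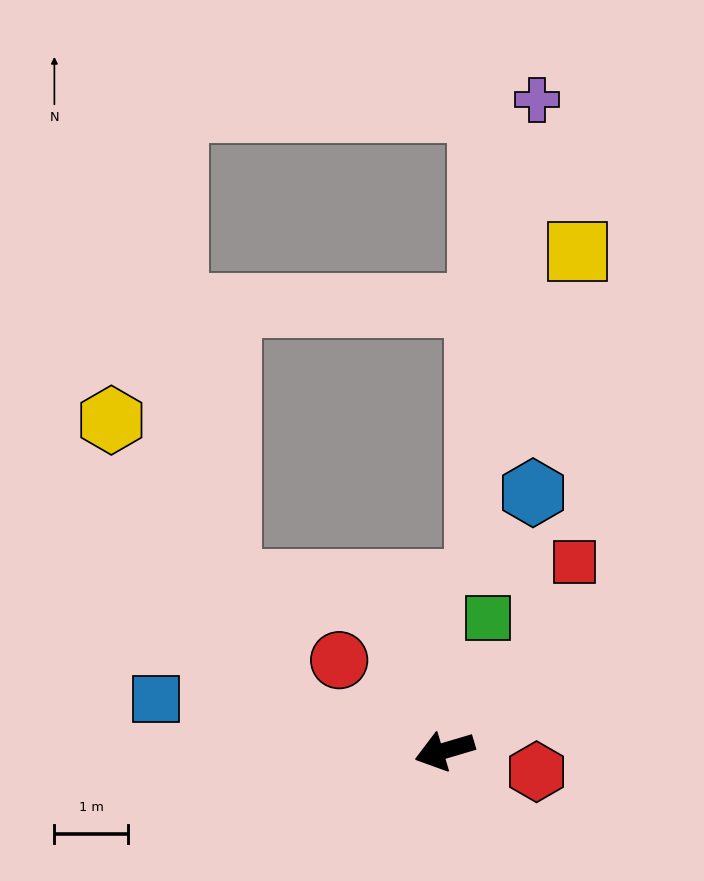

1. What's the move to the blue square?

turn right 27°, forward 4.0 m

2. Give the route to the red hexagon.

turn left 151°, forward 1.3 m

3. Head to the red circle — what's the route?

turn right 57°, forward 1.9 m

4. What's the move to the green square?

turn right 125°, forward 1.9 m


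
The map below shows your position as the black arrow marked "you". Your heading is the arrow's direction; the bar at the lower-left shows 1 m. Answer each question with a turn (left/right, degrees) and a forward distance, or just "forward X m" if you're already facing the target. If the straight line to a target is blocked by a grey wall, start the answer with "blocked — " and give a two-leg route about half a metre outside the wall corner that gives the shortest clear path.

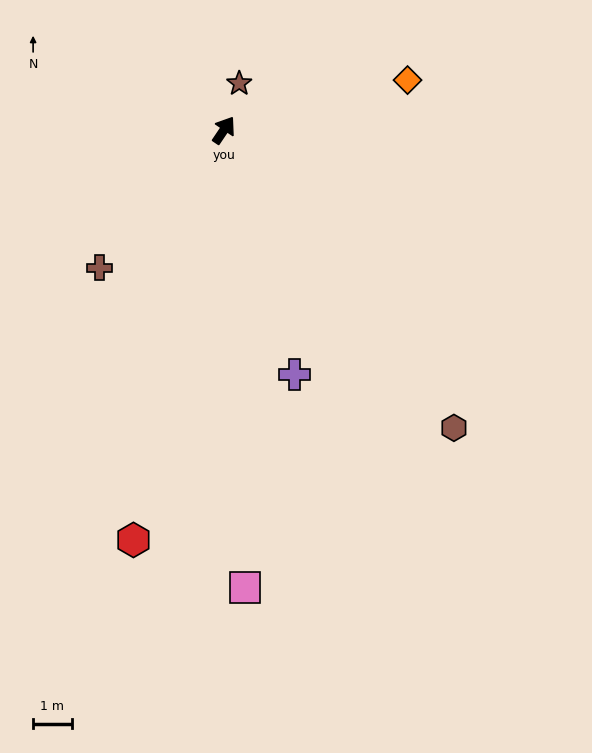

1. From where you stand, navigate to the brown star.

turn left 16°, forward 1.3 m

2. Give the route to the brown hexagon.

turn right 108°, forward 9.8 m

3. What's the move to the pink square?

turn right 143°, forward 11.9 m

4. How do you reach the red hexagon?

turn right 158°, forward 10.9 m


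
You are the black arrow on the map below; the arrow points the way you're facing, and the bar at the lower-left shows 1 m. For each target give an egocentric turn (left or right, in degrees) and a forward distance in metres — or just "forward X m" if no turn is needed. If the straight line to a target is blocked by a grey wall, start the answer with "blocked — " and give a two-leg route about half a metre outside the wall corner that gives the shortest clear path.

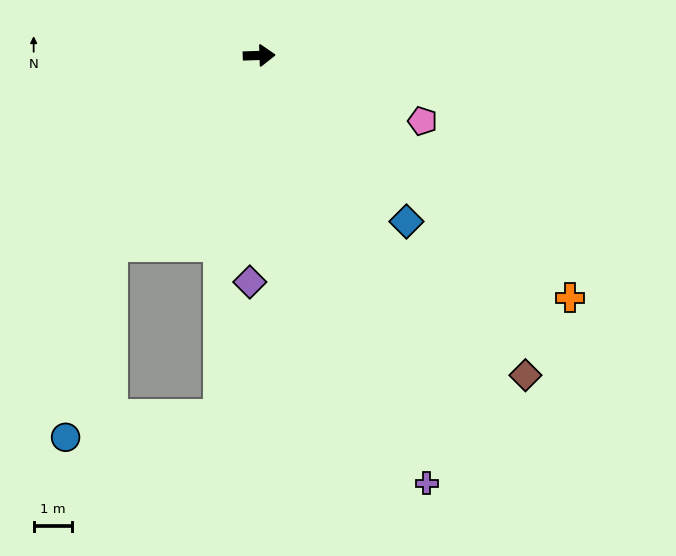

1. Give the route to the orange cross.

turn right 40°, forward 10.2 m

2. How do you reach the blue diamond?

turn right 50°, forward 5.8 m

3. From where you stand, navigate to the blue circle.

blocked — turn right 130°, forward 6.3 m, then turn left 25°, forward 5.1 m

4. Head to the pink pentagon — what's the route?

turn right 24°, forward 4.6 m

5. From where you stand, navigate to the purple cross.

turn right 70°, forward 11.9 m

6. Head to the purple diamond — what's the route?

turn right 94°, forward 5.9 m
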